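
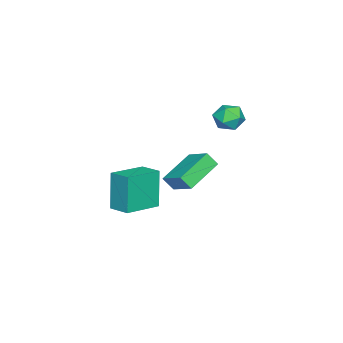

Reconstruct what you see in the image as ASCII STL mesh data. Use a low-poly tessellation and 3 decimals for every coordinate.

solid 
facet normal -0.473 -0.746 -0.468
outer loop
vertex 4.029 -0.578 0.799
vertex 2.315 0.036 1.552
vertex 3.915 -0.096 0.146
endloop
endfacet
facet normal 0.870 -0.312 -0.382
outer loop
vertex 4.625 1.024 0.848
vertex 4.029 -0.578 0.799
vertex 3.915 -0.096 0.146
endloop
endfacet
facet normal -0.473 -0.746 -0.468
outer loop
vertex 3.915 -0.096 0.146
vertex 2.315 0.036 1.552
vertex 2.201 0.518 0.899
endloop
endfacet
facet normal -0.139 0.588 -0.797
outer loop
vertex 2.201 0.518 0.899
vertex 4.625 1.024 0.848
vertex 3.915 -0.096 0.146
endloop
endfacet
facet normal 0.139 -0.588 0.797
outer loop
vertex 4.029 -0.578 0.799
vertex 3.025 1.156 2.254
vertex 2.315 0.036 1.552
endloop
endfacet
facet normal 0.870 -0.312 -0.382
outer loop
vertex 4.739 0.542 1.501
vertex 4.029 -0.578 0.799
vertex 4.625 1.024 0.848
endloop
endfacet
facet normal 0.139 -0.588 0.797
outer loop
vertex 4.739 0.542 1.501
vertex 3.025 1.156 2.254
vertex 4.029 -0.578 0.799
endloop
endfacet
facet normal -0.870 0.312 0.382
outer loop
vertex 2.315 0.036 1.552
vertex 3.025 1.156 2.254
vertex 2.201 0.518 0.899
endloop
endfacet
facet normal -0.139 0.588 -0.797
outer loop
vertex 2.911 1.638 1.601
vertex 4.625 1.024 0.848
vertex 2.201 0.518 0.899
endloop
endfacet
facet normal -0.870 0.312 0.382
outer loop
vertex 2.201 0.518 0.899
vertex 3.025 1.156 2.254
vertex 2.911 1.638 1.601
endloop
endfacet
facet normal 0.473 0.746 0.468
outer loop
vertex 2.911 1.638 1.601
vertex 4.739 0.542 1.501
vertex 4.625 1.024 0.848
endloop
endfacet
facet normal 0.473 0.746 0.468
outer loop
vertex 3.025 1.156 2.254
vertex 4.739 0.542 1.501
vertex 2.911 1.638 1.601
endloop
endfacet
facet normal -0.814 -0.569 0.117
outer loop
vertex -3.049 0.359 1.675
vertex -2.601 -0.333 1.424
vertex -2.631 -0.119 2.258
endloop
endfacet
facet normal -0.820 -0.020 0.572
outer loop
vertex -3.049 0.359 1.675
vertex -2.631 -0.119 2.258
vertex -2.613 0.741 2.314
endloop
endfacet
facet normal -0.790 0.583 0.191
outer loop
vertex -3.049 0.359 1.675
vertex -2.613 0.741 2.314
vertex -2.572 1.059 1.513
endloop
endfacet
facet normal -0.765 0.405 -0.501
outer loop
vertex -3.049 0.359 1.675
vertex -2.572 1.059 1.513
vertex -2.564 0.395 0.963
endloop
endfacet
facet normal -0.779 -0.306 -0.546
outer loop
vertex -3.049 0.359 1.675
vertex -2.564 0.395 0.963
vertex -2.601 -0.333 1.424
endloop
endfacet
facet normal -0.231 -0.058 0.971
outer loop
vertex -2.613 0.741 2.314
vertex -2.631 -0.119 2.258
vertex -1.896 0.285 2.457
endloop
endfacet
facet normal -0.220 -0.947 0.235
outer loop
vertex -2.631 -0.119 2.258
vertex -2.601 -0.333 1.424
vertex -1.888 -0.379 1.907
endloop
endfacet
facet normal -0.165 -0.522 -0.837
outer loop
vertex -2.601 -0.333 1.424
vertex -2.564 0.395 0.963
vertex -1.847 -0.061 1.106
endloop
endfacet
facet normal -0.140 0.631 -0.763
outer loop
vertex -2.564 0.395 0.963
vertex -2.572 1.059 1.513
vertex -1.829 0.799 1.162
endloop
endfacet
facet normal -0.181 0.917 0.355
outer loop
vertex -2.572 1.059 1.513
vertex -2.613 0.741 2.314
vertex -1.859 1.013 1.996
endloop
endfacet
facet normal 0.765 -0.405 0.501
outer loop
vertex -1.411 0.321 1.745
vertex -1.896 0.285 2.457
vertex -1.888 -0.379 1.907
endloop
endfacet
facet normal 0.790 -0.583 -0.191
outer loop
vertex -1.411 0.321 1.745
vertex -1.888 -0.379 1.907
vertex -1.847 -0.061 1.106
endloop
endfacet
facet normal 0.820 0.020 -0.572
outer loop
vertex -1.411 0.321 1.745
vertex -1.847 -0.061 1.106
vertex -1.829 0.799 1.162
endloop
endfacet
facet normal 0.814 0.569 -0.117
outer loop
vertex -1.411 0.321 1.745
vertex -1.829 0.799 1.162
vertex -1.859 1.013 1.996
endloop
endfacet
facet normal 0.779 0.306 0.546
outer loop
vertex -1.411 0.321 1.745
vertex -1.859 1.013 1.996
vertex -1.896 0.285 2.457
endloop
endfacet
facet normal 0.140 -0.631 0.763
outer loop
vertex -1.888 -0.379 1.907
vertex -1.896 0.285 2.457
vertex -2.631 -0.119 2.258
endloop
endfacet
facet normal 0.181 -0.917 -0.355
outer loop
vertex -1.847 -0.061 1.106
vertex -1.888 -0.379 1.907
vertex -2.601 -0.333 1.424
endloop
endfacet
facet normal 0.231 0.058 -0.971
outer loop
vertex -1.829 0.799 1.162
vertex -1.847 -0.061 1.106
vertex -2.564 0.395 0.963
endloop
endfacet
facet normal 0.220 0.947 -0.235
outer loop
vertex -1.859 1.013 1.996
vertex -1.829 0.799 1.162
vertex -2.572 1.059 1.513
endloop
endfacet
facet normal 0.165 0.522 0.837
outer loop
vertex -1.896 0.285 2.457
vertex -1.859 1.013 1.996
vertex -2.613 0.741 2.314
endloop
endfacet
facet normal -0.878 0.445 -0.175
outer loop
vertex 0.285 -3.067 -1.021
vertex 0.778 -2.014 -0.821
vertex 0.783 -2.905 -3.106
endloop
endfacet
facet normal -0.418 -0.892 -0.169
outer loop
vertex 2.522 -3.786 -2.759
vertex 0.285 -3.067 -1.021
vertex 0.783 -2.905 -3.106
endloop
endfacet
facet normal -0.878 0.445 -0.175
outer loop
vertex 0.783 -2.905 -3.106
vertex 0.778 -2.014 -0.821
vertex 1.276 -1.852 -2.906
endloop
endfacet
facet normal 0.232 0.076 -0.970
outer loop
vertex 1.276 -1.852 -2.906
vertex 2.522 -3.786 -2.759
vertex 0.783 -2.905 -3.106
endloop
endfacet
facet normal -0.232 -0.076 0.970
outer loop
vertex 0.285 -3.067 -1.021
vertex 2.517 -2.895 -0.474
vertex 0.778 -2.014 -0.821
endloop
endfacet
facet normal -0.418 -0.892 -0.169
outer loop
vertex 2.024 -3.948 -0.674
vertex 0.285 -3.067 -1.021
vertex 2.522 -3.786 -2.759
endloop
endfacet
facet normal -0.232 -0.076 0.970
outer loop
vertex 2.024 -3.948 -0.674
vertex 2.517 -2.895 -0.474
vertex 0.285 -3.067 -1.021
endloop
endfacet
facet normal 0.418 0.892 0.169
outer loop
vertex 0.778 -2.014 -0.821
vertex 2.517 -2.895 -0.474
vertex 1.276 -1.852 -2.906
endloop
endfacet
facet normal 0.232 0.076 -0.970
outer loop
vertex 3.015 -2.733 -2.559
vertex 2.522 -3.786 -2.759
vertex 1.276 -1.852 -2.906
endloop
endfacet
facet normal 0.418 0.892 0.169
outer loop
vertex 1.276 -1.852 -2.906
vertex 2.517 -2.895 -0.474
vertex 3.015 -2.733 -2.559
endloop
endfacet
facet normal 0.878 -0.445 0.175
outer loop
vertex 3.015 -2.733 -2.559
vertex 2.024 -3.948 -0.674
vertex 2.522 -3.786 -2.759
endloop
endfacet
facet normal 0.878 -0.445 0.175
outer loop
vertex 2.517 -2.895 -0.474
vertex 2.024 -3.948 -0.674
vertex 3.015 -2.733 -2.559
endloop
endfacet

endsolid


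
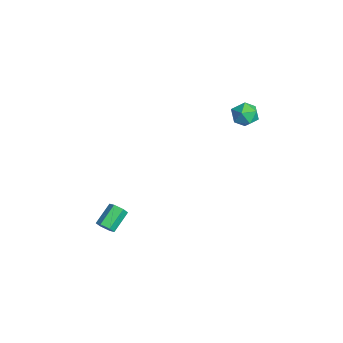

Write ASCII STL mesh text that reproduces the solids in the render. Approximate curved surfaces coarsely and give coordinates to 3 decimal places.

solid 
facet normal 0.507 -0.656 -0.559
outer loop
vertex -3.109 -3.823 -4.242
vertex -3.425 -4.23 -4.051
vertex -3.573 -3.958 -4.505
endloop
endfacet
facet normal 0.177 0.713 -0.679
outer loop
vertex -3.109 -3.823 -4.242
vertex -3.573 -3.958 -4.505
vertex -3.818 -2.903 -3.461
endloop
endfacet
facet normal 0.177 0.713 -0.679
outer loop
vertex -3.818 -2.903 -3.461
vertex -3.573 -3.958 -4.505
vertex -4.282 -3.038 -3.724
endloop
endfacet
facet normal -0.507 0.658 0.557
outer loop
vertex -3.818 -2.903 -3.461
vertex -4.282 -3.038 -3.724
vertex -4.135 -3.31 -3.269
endloop
endfacet
facet normal 0.507 -0.656 -0.559
outer loop
vertex -3.573 -3.958 -4.505
vertex -3.425 -4.23 -4.051
vertex -3.889 -4.365 -4.314
endloop
endfacet
facet normal -0.642 0.145 -0.753
outer loop
vertex -3.573 -3.958 -4.505
vertex -3.889 -4.365 -4.314
vertex -4.282 -3.038 -3.724
endloop
endfacet
facet normal -0.642 0.145 -0.753
outer loop
vertex -4.282 -3.038 -3.724
vertex -3.889 -4.365 -4.314
vertex -4.599 -3.445 -3.532
endloop
endfacet
facet normal -0.507 0.658 0.557
outer loop
vertex -4.282 -3.038 -3.724
vertex -4.599 -3.445 -3.532
vertex -4.135 -3.31 -3.269
endloop
endfacet
facet normal 0.507 -0.658 -0.557
outer loop
vertex -3.889 -4.365 -4.314
vertex -3.425 -4.23 -4.051
vertex -3.742 -4.637 -3.859
endloop
endfacet
facet normal -0.819 -0.568 -0.075
outer loop
vertex -3.889 -4.365 -4.314
vertex -3.742 -4.637 -3.859
vertex -4.599 -3.445 -3.532
endloop
endfacet
facet normal -0.819 -0.569 -0.074
outer loop
vertex -4.599 -3.445 -3.532
vertex -3.742 -4.637 -3.859
vertex -4.451 -3.717 -3.078
endloop
endfacet
facet normal -0.507 0.656 0.559
outer loop
vertex -4.599 -3.445 -3.532
vertex -4.451 -3.717 -3.078
vertex -4.135 -3.31 -3.269
endloop
endfacet
facet normal 0.507 -0.658 -0.557
outer loop
vertex -3.742 -4.637 -3.859
vertex -3.425 -4.23 -4.051
vertex -3.278 -4.502 -3.596
endloop
endfacet
facet normal -0.177 -0.713 0.679
outer loop
vertex -3.742 -4.637 -3.859
vertex -3.278 -4.502 -3.596
vertex -4.451 -3.717 -3.078
endloop
endfacet
facet normal -0.177 -0.713 0.679
outer loop
vertex -4.451 -3.717 -3.078
vertex -3.278 -4.502 -3.596
vertex -3.987 -3.582 -2.815
endloop
endfacet
facet normal -0.507 0.656 0.559
outer loop
vertex -4.451 -3.717 -3.078
vertex -3.987 -3.582 -2.815
vertex -4.135 -3.31 -3.269
endloop
endfacet
facet normal 0.507 -0.658 -0.557
outer loop
vertex -3.278 -4.502 -3.596
vertex -3.425 -4.23 -4.051
vertex -2.961 -4.095 -3.788
endloop
endfacet
facet normal 0.642 -0.145 0.753
outer loop
vertex -3.278 -4.502 -3.596
vertex -2.961 -4.095 -3.788
vertex -3.987 -3.582 -2.815
endloop
endfacet
facet normal 0.642 -0.145 0.753
outer loop
vertex -3.987 -3.582 -2.815
vertex -2.961 -4.095 -3.788
vertex -3.671 -3.175 -3.006
endloop
endfacet
facet normal -0.507 0.656 0.559
outer loop
vertex -3.987 -3.582 -2.815
vertex -3.671 -3.175 -3.006
vertex -4.135 -3.31 -3.269
endloop
endfacet
facet normal 0.507 -0.656 -0.559
outer loop
vertex -2.961 -4.095 -3.788
vertex -3.425 -4.23 -4.051
vertex -3.109 -3.823 -4.242
endloop
endfacet
facet normal 0.819 0.569 0.074
outer loop
vertex -2.961 -4.095 -3.788
vertex -3.109 -3.823 -4.242
vertex -3.671 -3.175 -3.006
endloop
endfacet
facet normal 0.820 0.568 0.075
outer loop
vertex -3.671 -3.175 -3.006
vertex -3.109 -3.823 -4.242
vertex -3.818 -2.903 -3.461
endloop
endfacet
facet normal -0.507 0.658 0.557
outer loop
vertex -3.671 -3.175 -3.006
vertex -3.818 -2.903 -3.461
vertex -4.135 -3.31 -3.269
endloop
endfacet
facet normal 0.193 0.966 0.175
outer loop
vertex -3.426 3.97 2.805
vertex -4.029 3.987 3.376
vertex -3.253 3.792 3.598
endloop
endfacet
facet normal 0.782 0.622 -0.031
outer loop
vertex -3.426 3.97 2.805
vertex -3.253 3.792 3.598
vertex -2.917 3.339 2.988
endloop
endfacet
facet normal 0.658 0.335 -0.674
outer loop
vertex -3.426 3.97 2.805
vertex -2.917 3.339 2.988
vertex -3.487 3.254 2.389
endloop
endfacet
facet normal -0.009 0.503 -0.864
outer loop
vertex -3.426 3.97 2.805
vertex -3.487 3.254 2.389
vertex -4.174 3.654 2.629
endloop
endfacet
facet normal -0.297 0.892 -0.340
outer loop
vertex -3.426 3.97 2.805
vertex -4.174 3.654 2.629
vertex -4.029 3.987 3.376
endloop
endfacet
facet normal 0.899 0.089 0.429
outer loop
vertex -2.917 3.339 2.988
vertex -3.253 3.792 3.598
vertex -3.206 2.966 3.671
endloop
endfacet
facet normal -0.056 0.645 0.762
outer loop
vertex -3.253 3.792 3.598
vertex -4.029 3.987 3.376
vertex -3.893 3.366 3.911
endloop
endfacet
facet normal -0.847 0.527 -0.071
outer loop
vertex -4.029 3.987 3.376
vertex -4.174 3.654 2.629
vertex -4.463 3.281 3.312
endloop
endfacet
facet normal -0.381 -0.103 -0.919
outer loop
vertex -4.174 3.654 2.629
vertex -3.487 3.254 2.389
vertex -4.127 2.828 2.702
endloop
endfacet
facet normal 0.698 -0.374 -0.611
outer loop
vertex -3.487 3.254 2.389
vertex -2.917 3.339 2.988
vertex -3.351 2.633 2.924
endloop
endfacet
facet normal 0.009 -0.503 0.864
outer loop
vertex -3.954 2.65 3.495
vertex -3.206 2.966 3.671
vertex -3.893 3.366 3.911
endloop
endfacet
facet normal -0.658 -0.335 0.674
outer loop
vertex -3.954 2.65 3.495
vertex -3.893 3.366 3.911
vertex -4.463 3.281 3.312
endloop
endfacet
facet normal -0.782 -0.622 0.031
outer loop
vertex -3.954 2.65 3.495
vertex -4.463 3.281 3.312
vertex -4.127 2.828 2.702
endloop
endfacet
facet normal -0.193 -0.966 -0.175
outer loop
vertex -3.954 2.65 3.495
vertex -4.127 2.828 2.702
vertex -3.351 2.633 2.924
endloop
endfacet
facet normal 0.297 -0.892 0.340
outer loop
vertex -3.954 2.65 3.495
vertex -3.351 2.633 2.924
vertex -3.206 2.966 3.671
endloop
endfacet
facet normal 0.381 0.103 0.919
outer loop
vertex -3.893 3.366 3.911
vertex -3.206 2.966 3.671
vertex -3.253 3.792 3.598
endloop
endfacet
facet normal -0.698 0.374 0.611
outer loop
vertex -4.463 3.281 3.312
vertex -3.893 3.366 3.911
vertex -4.029 3.987 3.376
endloop
endfacet
facet normal -0.899 -0.089 -0.429
outer loop
vertex -4.127 2.828 2.702
vertex -4.463 3.281 3.312
vertex -4.174 3.654 2.629
endloop
endfacet
facet normal 0.056 -0.645 -0.762
outer loop
vertex -3.351 2.633 2.924
vertex -4.127 2.828 2.702
vertex -3.487 3.254 2.389
endloop
endfacet
facet normal 0.847 -0.527 0.071
outer loop
vertex -3.206 2.966 3.671
vertex -3.351 2.633 2.924
vertex -2.917 3.339 2.988
endloop
endfacet

endsolid


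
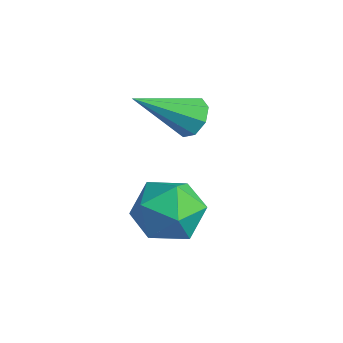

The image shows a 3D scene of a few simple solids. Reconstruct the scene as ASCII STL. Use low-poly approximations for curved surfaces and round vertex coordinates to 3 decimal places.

solid 
facet normal -0.884 0.385 0.267
outer loop
vertex -0.492 -0.837 -1.399
vertex -0.378 -1.225 -0.463
vertex -0.033 -0.288 -0.671
endloop
endfacet
facet normal -0.571 0.787 -0.233
outer loop
vertex -0.492 -0.837 -1.399
vertex -0.033 -0.288 -0.671
vertex 0.344 -0.295 -1.619
endloop
endfacet
facet normal -0.456 0.377 -0.806
outer loop
vertex -0.492 -0.837 -1.399
vertex 0.344 -0.295 -1.619
vertex 0.233 -1.236 -1.996
endloop
endfacet
facet normal -0.697 -0.278 -0.661
outer loop
vertex -0.492 -0.837 -1.399
vertex 0.233 -1.236 -1.996
vertex -0.214 -1.811 -1.282
endloop
endfacet
facet normal -0.962 -0.274 0.004
outer loop
vertex -0.492 -0.837 -1.399
vertex -0.214 -1.811 -1.282
vertex -0.378 -1.225 -0.463
endloop
endfacet
facet normal 0.063 0.998 0.018
outer loop
vertex 0.344 -0.295 -1.619
vertex -0.033 -0.288 -0.671
vertex 0.974 -0.349 -0.818
endloop
endfacet
facet normal -0.443 0.347 0.827
outer loop
vertex -0.033 -0.288 -0.671
vertex -0.378 -1.225 -0.463
vertex 0.527 -0.924 -0.104
endloop
endfacet
facet normal -0.570 -0.718 0.400
outer loop
vertex -0.378 -1.225 -0.463
vertex -0.214 -1.811 -1.282
vertex 0.416 -1.865 -0.481
endloop
endfacet
facet normal -0.142 -0.726 -0.673
outer loop
vertex -0.214 -1.811 -1.282
vertex 0.233 -1.236 -1.996
vertex 0.793 -1.872 -1.429
endloop
endfacet
facet normal 0.249 0.335 -0.909
outer loop
vertex 0.233 -1.236 -1.996
vertex 0.344 -0.295 -1.619
vertex 1.138 -0.935 -1.637
endloop
endfacet
facet normal 0.697 0.278 0.661
outer loop
vertex 1.252 -1.323 -0.701
vertex 0.974 -0.349 -0.818
vertex 0.527 -0.924 -0.104
endloop
endfacet
facet normal 0.456 -0.377 0.806
outer loop
vertex 1.252 -1.323 -0.701
vertex 0.527 -0.924 -0.104
vertex 0.416 -1.865 -0.481
endloop
endfacet
facet normal 0.571 -0.787 0.233
outer loop
vertex 1.252 -1.323 -0.701
vertex 0.416 -1.865 -0.481
vertex 0.793 -1.872 -1.429
endloop
endfacet
facet normal 0.884 -0.385 -0.267
outer loop
vertex 1.252 -1.323 -0.701
vertex 0.793 -1.872 -1.429
vertex 1.138 -0.935 -1.637
endloop
endfacet
facet normal 0.962 0.274 -0.004
outer loop
vertex 1.252 -1.323 -0.701
vertex 1.138 -0.935 -1.637
vertex 0.974 -0.349 -0.818
endloop
endfacet
facet normal 0.142 0.726 0.673
outer loop
vertex 0.527 -0.924 -0.104
vertex 0.974 -0.349 -0.818
vertex -0.033 -0.288 -0.671
endloop
endfacet
facet normal -0.249 -0.335 0.909
outer loop
vertex 0.416 -1.865 -0.481
vertex 0.527 -0.924 -0.104
vertex -0.378 -1.225 -0.463
endloop
endfacet
facet normal -0.063 -0.998 -0.018
outer loop
vertex 0.793 -1.872 -1.429
vertex 0.416 -1.865 -0.481
vertex -0.214 -1.811 -1.282
endloop
endfacet
facet normal 0.443 -0.347 -0.827
outer loop
vertex 1.138 -0.935 -1.637
vertex 0.793 -1.872 -1.429
vertex 0.233 -1.236 -1.996
endloop
endfacet
facet normal 0.570 0.718 -0.400
outer loop
vertex 0.974 -0.349 -0.818
vertex 1.138 -0.935 -1.637
vertex 0.344 -0.295 -1.619
endloop
endfacet
facet normal 0.181 0.802 -0.569
outer loop
vertex -0.347 0.117 0.78
vertex -0.882 0.37 0.967
vertex -0.296 0.382 1.17
endloop
endfacet
facet normal 0.882 -0.435 0.180
outer loop
vertex -0.347 0.117 0.78
vertex -0.296 0.382 1.17
vertex -1.218 -1.13 2.033
endloop
endfacet
facet normal 0.181 0.801 -0.570
outer loop
vertex -0.296 0.382 1.17
vertex -0.882 0.37 0.967
vertex -0.588 0.641 1.441
endloop
endfacet
facet normal 0.681 0.002 0.732
outer loop
vertex -0.296 0.382 1.17
vertex -0.588 0.641 1.441
vertex -1.218 -1.13 2.033
endloop
endfacet
facet normal 0.180 0.802 -0.570
outer loop
vertex -0.588 0.641 1.441
vertex -0.882 0.37 0.967
vertex -1.052 0.74 1.434
endloop
endfacet
facet normal 0.050 0.301 0.952
outer loop
vertex -0.588 0.641 1.441
vertex -1.052 0.74 1.434
vertex -1.218 -1.13 2.033
endloop
endfacet
facet normal 0.179 0.802 -0.570
outer loop
vertex -1.052 0.74 1.434
vertex -0.882 0.37 0.967
vertex -1.416 0.622 1.154
endloop
endfacet
facet normal -0.641 0.285 0.713
outer loop
vertex -1.052 0.74 1.434
vertex -1.416 0.622 1.154
vertex -1.218 -1.13 2.033
endloop
endfacet
facet normal 0.180 0.803 -0.569
outer loop
vertex -1.416 0.622 1.154
vertex -0.882 0.37 0.967
vertex -1.467 0.357 0.764
endloop
endfacet
facet normal -0.988 -0.035 0.153
outer loop
vertex -1.416 0.622 1.154
vertex -1.467 0.357 0.764
vertex -1.218 -1.13 2.033
endloop
endfacet
facet normal 0.180 0.802 -0.570
outer loop
vertex -1.467 0.357 0.764
vertex -0.882 0.37 0.967
vertex -1.175 0.099 0.493
endloop
endfacet
facet normal -0.787 -0.472 -0.398
outer loop
vertex -1.467 0.357 0.764
vertex -1.175 0.099 0.493
vertex -1.218 -1.13 2.033
endloop
endfacet
facet normal 0.182 0.801 -0.570
outer loop
vertex -1.175 0.099 0.493
vertex -0.882 0.37 0.967
vertex -0.712 -0.001 0.5
endloop
endfacet
facet normal -0.157 -0.770 -0.619
outer loop
vertex -1.175 0.099 0.493
vertex -0.712 -0.001 0.5
vertex -1.218 -1.13 2.033
endloop
endfacet
facet normal 0.179 0.801 -0.571
outer loop
vertex -0.712 -0.001 0.5
vertex -0.882 0.37 0.967
vertex -0.347 0.117 0.78
endloop
endfacet
facet normal 0.535 -0.755 -0.379
outer loop
vertex -0.712 -0.001 0.5
vertex -0.347 0.117 0.78
vertex -1.218 -1.13 2.033
endloop
endfacet

endsolid


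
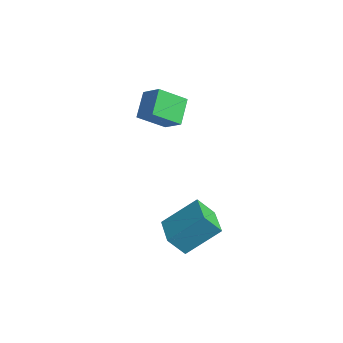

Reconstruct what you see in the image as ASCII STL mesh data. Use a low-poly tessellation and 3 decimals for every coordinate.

solid 
facet normal -0.832 -0.276 -0.482
outer loop
vertex -3.167 -1.154 2.696
vertex -4.047 -0.388 3.777
vertex -3.091 0.278 1.745
endloop
endfacet
facet normal 0.553 -0.481 -0.680
outer loop
vertex -2.093 0.608 2.323
vertex -3.167 -1.154 2.696
vertex -3.091 0.278 1.745
endloop
endfacet
facet normal -0.832 -0.276 -0.482
outer loop
vertex -3.091 0.278 1.745
vertex -4.047 -0.388 3.777
vertex -3.971 1.043 2.826
endloop
endfacet
facet normal 0.045 0.832 -0.553
outer loop
vertex -3.971 1.043 2.826
vertex -2.093 0.608 2.323
vertex -3.091 0.278 1.745
endloop
endfacet
facet normal -0.045 -0.832 0.553
outer loop
vertex -3.167 -1.154 2.696
vertex -3.049 -0.058 4.355
vertex -4.047 -0.388 3.777
endloop
endfacet
facet normal 0.553 -0.481 -0.680
outer loop
vertex -2.169 -0.823 3.274
vertex -3.167 -1.154 2.696
vertex -2.093 0.608 2.323
endloop
endfacet
facet normal -0.044 -0.832 0.553
outer loop
vertex -2.169 -0.823 3.274
vertex -3.049 -0.058 4.355
vertex -3.167 -1.154 2.696
endloop
endfacet
facet normal -0.553 0.481 0.680
outer loop
vertex -4.047 -0.388 3.777
vertex -3.049 -0.058 4.355
vertex -3.971 1.043 2.826
endloop
endfacet
facet normal 0.045 0.832 -0.553
outer loop
vertex -2.973 1.374 3.404
vertex -2.093 0.608 2.323
vertex -3.971 1.043 2.826
endloop
endfacet
facet normal -0.553 0.481 0.680
outer loop
vertex -3.971 1.043 2.826
vertex -3.049 -0.058 4.355
vertex -2.973 1.374 3.404
endloop
endfacet
facet normal 0.832 0.276 0.482
outer loop
vertex -2.973 1.374 3.404
vertex -2.169 -0.823 3.274
vertex -2.093 0.608 2.323
endloop
endfacet
facet normal 0.832 0.276 0.482
outer loop
vertex -3.049 -0.058 4.355
vertex -2.169 -0.823 3.274
vertex -2.973 1.374 3.404
endloop
endfacet
facet normal -0.954 0.299 0.030
outer loop
vertex 0.493 -1.653 -2.245
vertex 1.019 -0.109 -0.875
vertex 0.708 -0.87 -3.209
endloop
endfacet
facet normal -0.247 -0.725 -0.644
outer loop
vertex 2.501 -1.431 -3.265
vertex 0.493 -1.653 -2.245
vertex 0.708 -0.87 -3.209
endloop
endfacet
facet normal -0.954 0.298 0.030
outer loop
vertex 0.708 -0.87 -3.209
vertex 1.019 -0.109 -0.875
vertex 1.233 0.674 -1.839
endloop
endfacet
facet normal 0.170 0.621 -0.765
outer loop
vertex 1.233 0.674 -1.839
vertex 2.501 -1.431 -3.265
vertex 0.708 -0.87 -3.209
endloop
endfacet
facet normal -0.170 -0.621 0.765
outer loop
vertex 0.493 -1.653 -2.245
vertex 2.812 -0.67 -0.931
vertex 1.019 -0.109 -0.875
endloop
endfacet
facet normal -0.247 -0.725 -0.643
outer loop
vertex 2.287 -2.214 -2.301
vertex 0.493 -1.653 -2.245
vertex 2.501 -1.431 -3.265
endloop
endfacet
facet normal -0.170 -0.621 0.765
outer loop
vertex 2.287 -2.214 -2.301
vertex 2.812 -0.67 -0.931
vertex 0.493 -1.653 -2.245
endloop
endfacet
facet normal 0.247 0.725 0.643
outer loop
vertex 1.019 -0.109 -0.875
vertex 2.812 -0.67 -0.931
vertex 1.233 0.674 -1.839
endloop
endfacet
facet normal 0.170 0.621 -0.765
outer loop
vertex 3.027 0.113 -1.895
vertex 2.501 -1.431 -3.265
vertex 1.233 0.674 -1.839
endloop
endfacet
facet normal 0.247 0.725 0.644
outer loop
vertex 1.233 0.674 -1.839
vertex 2.812 -0.67 -0.931
vertex 3.027 0.113 -1.895
endloop
endfacet
facet normal 0.954 -0.298 -0.030
outer loop
vertex 3.027 0.113 -1.895
vertex 2.287 -2.214 -2.301
vertex 2.501 -1.431 -3.265
endloop
endfacet
facet normal 0.954 -0.298 -0.029
outer loop
vertex 2.812 -0.67 -0.931
vertex 2.287 -2.214 -2.301
vertex 3.027 0.113 -1.895
endloop
endfacet

endsolid


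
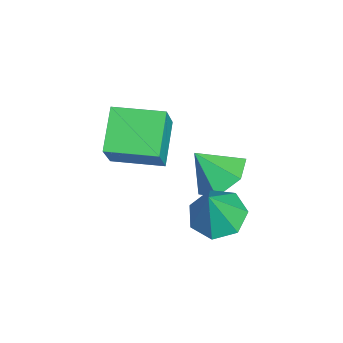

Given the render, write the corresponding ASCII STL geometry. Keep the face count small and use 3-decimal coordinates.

solid 
facet normal -0.320 0.200 -0.926
outer loop
vertex 0.435 1.243 -0.042
vertex -0.382 0.653 0.113
vertex -0.276 1.652 0.292
endloop
endfacet
facet normal 0.593 0.682 0.427
outer loop
vertex 0.435 1.243 -0.042
vertex -0.276 1.652 0.292
vertex 0.202 0.287 1.807
endloop
endfacet
facet normal -0.319 0.200 -0.927
outer loop
vertex -0.276 1.652 0.292
vertex -0.382 0.653 0.113
vertex -1.067 1.308 0.49
endloop
endfacet
facet normal -0.138 0.714 0.687
outer loop
vertex -0.276 1.652 0.292
vertex -1.067 1.308 0.49
vertex 0.202 0.287 1.807
endloop
endfacet
facet normal -0.319 0.200 -0.926
outer loop
vertex -1.067 1.308 0.49
vertex -0.382 0.653 0.113
vertex -1.343 0.472 0.405
endloop
endfacet
facet normal -0.656 0.141 0.741
outer loop
vertex -1.067 1.308 0.49
vertex -1.343 0.472 0.405
vertex 0.202 0.287 1.807
endloop
endfacet
facet normal -0.319 0.201 -0.926
outer loop
vertex -1.343 0.472 0.405
vertex -0.382 0.653 0.113
vertex -0.895 -0.228 0.099
endloop
endfacet
facet normal -0.573 -0.607 0.551
outer loop
vertex -1.343 0.472 0.405
vertex -0.895 -0.228 0.099
vertex 0.202 0.287 1.807
endloop
endfacet
facet normal -0.320 0.201 -0.926
outer loop
vertex -0.895 -0.228 0.099
vertex -0.382 0.653 0.113
vertex -0.062 -0.264 -0.197
endloop
endfacet
facet normal 0.050 -0.965 0.259
outer loop
vertex -0.895 -0.228 0.099
vertex -0.062 -0.264 -0.197
vertex 0.202 0.287 1.807
endloop
endfacet
facet normal -0.320 0.201 -0.926
outer loop
vertex -0.062 -0.264 -0.197
vertex -0.382 0.653 0.113
vertex 0.53 0.391 -0.259
endloop
endfacet
facet normal 0.743 -0.664 0.085
outer loop
vertex -0.062 -0.264 -0.197
vertex 0.53 0.391 -0.259
vertex 0.202 0.287 1.807
endloop
endfacet
facet normal -0.320 0.200 -0.926
outer loop
vertex 0.53 0.391 -0.259
vertex -0.382 0.653 0.113
vertex 0.435 1.243 -0.042
endloop
endfacet
facet normal 0.985 0.069 0.160
outer loop
vertex 0.53 0.391 -0.259
vertex 0.435 1.243 -0.042
vertex 0.202 0.287 1.807
endloop
endfacet
facet normal 0.182 0.620 -0.763
outer loop
vertex -1.482 0.72 -0.162
vertex -2.523 1.008 -0.176
vertex -1.819 1.554 0.436
endloop
endfacet
facet normal 0.697 -0.210 0.686
outer loop
vertex -1.482 0.72 -0.162
vertex -1.819 1.554 0.436
vertex -2.797 0.072 0.976
endloop
endfacet
facet normal 0.182 0.620 -0.763
outer loop
vertex -1.819 1.554 0.436
vertex -2.523 1.008 -0.176
vertex -2.86 1.842 0.422
endloop
endfacet
facet normal 0.070 0.300 0.951
outer loop
vertex -1.819 1.554 0.436
vertex -2.86 1.842 0.422
vertex -2.797 0.072 0.976
endloop
endfacet
facet normal 0.182 0.621 -0.763
outer loop
vertex -2.86 1.842 0.422
vertex -2.523 1.008 -0.176
vertex -3.563 1.296 -0.19
endloop
endfacet
facet normal -0.723 0.183 0.667
outer loop
vertex -2.86 1.842 0.422
vertex -3.563 1.296 -0.19
vertex -2.797 0.072 0.976
endloop
endfacet
facet normal 0.182 0.621 -0.762
outer loop
vertex -3.563 1.296 -0.19
vertex -2.523 1.008 -0.176
vertex -3.226 0.463 -0.788
endloop
endfacet
facet normal -0.888 -0.444 0.118
outer loop
vertex -3.563 1.296 -0.19
vertex -3.226 0.463 -0.788
vertex -2.797 0.072 0.976
endloop
endfacet
facet normal 0.182 0.621 -0.762
outer loop
vertex -3.226 0.463 -0.788
vertex -2.523 1.008 -0.176
vertex -2.185 0.175 -0.774
endloop
endfacet
facet normal -0.262 -0.954 -0.148
outer loop
vertex -3.226 0.463 -0.788
vertex -2.185 0.175 -0.774
vertex -2.797 0.072 0.976
endloop
endfacet
facet normal 0.182 0.621 -0.762
outer loop
vertex -2.185 0.175 -0.774
vertex -2.523 1.008 -0.176
vertex -1.482 0.72 -0.162
endloop
endfacet
facet normal 0.530 -0.837 0.136
outer loop
vertex -2.185 0.175 -0.774
vertex -1.482 0.72 -0.162
vertex -2.797 0.072 0.976
endloop
endfacet
facet normal -0.483 0.146 -0.863
outer loop
vertex -5.076 -2.401 0.796
vertex -4.619 -0.537 0.856
vertex -3.551 -2.746 -0.116
endloop
endfacet
facet normal -0.238 -0.971 -0.031
outer loop
vertex -2.701 -3.003 1.404
vertex -5.076 -2.401 0.796
vertex -3.551 -2.746 -0.116
endloop
endfacet
facet normal -0.483 0.147 -0.863
outer loop
vertex -3.551 -2.746 -0.116
vertex -4.619 -0.537 0.856
vertex -3.094 -0.882 -0.055
endloop
endfacet
facet normal 0.843 -0.190 -0.503
outer loop
vertex -3.094 -0.882 -0.055
vertex -2.701 -3.003 1.404
vertex -3.551 -2.746 -0.116
endloop
endfacet
facet normal -0.843 0.190 0.503
outer loop
vertex -5.076 -2.401 0.796
vertex -3.769 -0.794 2.376
vertex -4.619 -0.537 0.856
endloop
endfacet
facet normal -0.238 -0.971 -0.031
outer loop
vertex -4.226 -2.658 2.315
vertex -5.076 -2.401 0.796
vertex -2.701 -3.003 1.404
endloop
endfacet
facet normal -0.843 0.190 0.504
outer loop
vertex -4.226 -2.658 2.315
vertex -3.769 -0.794 2.376
vertex -5.076 -2.401 0.796
endloop
endfacet
facet normal 0.238 0.971 0.031
outer loop
vertex -4.619 -0.537 0.856
vertex -3.769 -0.794 2.376
vertex -3.094 -0.882 -0.055
endloop
endfacet
facet normal 0.843 -0.190 -0.504
outer loop
vertex -2.244 -1.139 1.464
vertex -2.701 -3.003 1.404
vertex -3.094 -0.882 -0.055
endloop
endfacet
facet normal 0.238 0.971 0.031
outer loop
vertex -3.094 -0.882 -0.055
vertex -3.769 -0.794 2.376
vertex -2.244 -1.139 1.464
endloop
endfacet
facet normal 0.483 -0.146 0.863
outer loop
vertex -2.244 -1.139 1.464
vertex -4.226 -2.658 2.315
vertex -2.701 -3.003 1.404
endloop
endfacet
facet normal 0.483 -0.147 0.863
outer loop
vertex -3.769 -0.794 2.376
vertex -4.226 -2.658 2.315
vertex -2.244 -1.139 1.464
endloop
endfacet

endsolid


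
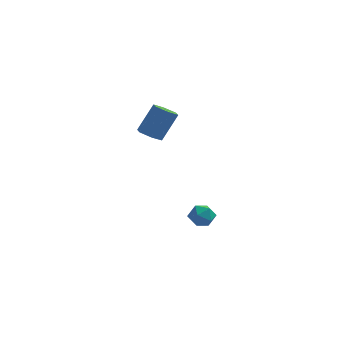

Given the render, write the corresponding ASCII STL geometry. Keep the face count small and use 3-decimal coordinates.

solid 
facet normal -0.360 -0.380 -0.852
outer loop
vertex 0.037 1.339 0.979
vertex -0.297 0.907 1.313
vertex -0.558 1.474 1.17
endloop
endfacet
facet normal 0.066 0.900 -0.431
outer loop
vertex 0.037 1.339 0.979
vertex -0.558 1.474 1.17
vertex 0.611 1.944 2.332
endloop
endfacet
facet normal 0.065 0.900 -0.430
outer loop
vertex 0.611 1.944 2.332
vertex -0.558 1.474 1.17
vertex 0.015 2.079 2.524
endloop
endfacet
facet normal 0.361 0.382 0.851
outer loop
vertex 0.611 1.944 2.332
vertex 0.015 2.079 2.524
vertex 0.277 1.513 2.667
endloop
endfacet
facet normal -0.361 -0.381 -0.851
outer loop
vertex -0.558 1.474 1.17
vertex -0.297 0.907 1.313
vertex -0.892 1.042 1.505
endloop
endfacet
facet normal -0.773 0.632 0.045
outer loop
vertex -0.558 1.474 1.17
vertex -0.892 1.042 1.505
vertex 0.015 2.079 2.524
endloop
endfacet
facet normal -0.773 0.633 0.044
outer loop
vertex 0.015 2.079 2.524
vertex -0.892 1.042 1.505
vertex -0.319 1.648 2.859
endloop
endfacet
facet normal 0.361 0.382 0.851
outer loop
vertex 0.015 2.079 2.524
vertex -0.319 1.648 2.859
vertex 0.277 1.513 2.667
endloop
endfacet
facet normal -0.361 -0.382 -0.851
outer loop
vertex -0.892 1.042 1.505
vertex -0.297 0.907 1.313
vertex -0.631 0.476 1.648
endloop
endfacet
facet normal -0.839 -0.267 0.474
outer loop
vertex -0.892 1.042 1.505
vertex -0.631 0.476 1.648
vertex -0.319 1.648 2.859
endloop
endfacet
facet normal -0.838 -0.268 0.475
outer loop
vertex -0.319 1.648 2.859
vertex -0.631 0.476 1.648
vertex -0.057 1.081 3.001
endloop
endfacet
facet normal 0.360 0.380 0.852
outer loop
vertex -0.319 1.648 2.859
vertex -0.057 1.081 3.001
vertex 0.277 1.513 2.667
endloop
endfacet
facet normal -0.361 -0.382 -0.851
outer loop
vertex -0.631 0.476 1.648
vertex -0.297 0.907 1.313
vertex -0.035 0.341 1.456
endloop
endfacet
facet normal -0.065 -0.900 0.430
outer loop
vertex -0.631 0.476 1.648
vertex -0.035 0.341 1.456
vertex -0.057 1.081 3.001
endloop
endfacet
facet normal -0.066 -0.900 0.430
outer loop
vertex -0.057 1.081 3.001
vertex -0.035 0.341 1.456
vertex 0.538 0.946 2.81
endloop
endfacet
facet normal 0.360 0.380 0.852
outer loop
vertex -0.057 1.081 3.001
vertex 0.538 0.946 2.81
vertex 0.277 1.513 2.667
endloop
endfacet
facet normal -0.361 -0.382 -0.851
outer loop
vertex -0.035 0.341 1.456
vertex -0.297 0.907 1.313
vertex 0.299 0.772 1.121
endloop
endfacet
facet normal 0.773 -0.633 -0.044
outer loop
vertex -0.035 0.341 1.456
vertex 0.299 0.772 1.121
vertex 0.538 0.946 2.81
endloop
endfacet
facet normal 0.773 -0.632 -0.044
outer loop
vertex 0.538 0.946 2.81
vertex 0.299 0.772 1.121
vertex 0.872 1.378 2.475
endloop
endfacet
facet normal 0.361 0.381 0.851
outer loop
vertex 0.538 0.946 2.81
vertex 0.872 1.378 2.475
vertex 0.277 1.513 2.667
endloop
endfacet
facet normal -0.360 -0.380 -0.852
outer loop
vertex 0.299 0.772 1.121
vertex -0.297 0.907 1.313
vertex 0.037 1.339 0.979
endloop
endfacet
facet normal 0.838 0.268 -0.475
outer loop
vertex 0.299 0.772 1.121
vertex 0.037 1.339 0.979
vertex 0.872 1.378 2.475
endloop
endfacet
facet normal 0.839 0.267 -0.475
outer loop
vertex 0.872 1.378 2.475
vertex 0.037 1.339 0.979
vertex 0.611 1.944 2.332
endloop
endfacet
facet normal 0.361 0.382 0.851
outer loop
vertex 0.872 1.378 2.475
vertex 0.611 1.944 2.332
vertex 0.277 1.513 2.667
endloop
endfacet
facet normal -0.456 0.629 0.630
outer loop
vertex 1.414 1.981 -3.764
vertex 1.61 1.586 -3.228
vertex 2.019 2.102 -3.447
endloop
endfacet
facet normal -0.221 0.974 0.051
outer loop
vertex 1.414 1.981 -3.764
vertex 2.019 2.102 -3.447
vertex 1.979 2.129 -4.139
endloop
endfacet
facet normal -0.523 0.674 -0.522
outer loop
vertex 1.414 1.981 -3.764
vertex 1.979 2.129 -4.139
vertex 1.544 1.63 -4.348
endloop
endfacet
facet normal -0.944 0.144 -0.297
outer loop
vertex 1.414 1.981 -3.764
vertex 1.544 1.63 -4.348
vertex 1.316 1.294 -3.785
endloop
endfacet
facet normal -0.902 0.116 0.415
outer loop
vertex 1.414 1.981 -3.764
vertex 1.316 1.294 -3.785
vertex 1.61 1.586 -3.228
endloop
endfacet
facet normal 0.483 0.875 0.006
outer loop
vertex 1.979 2.129 -4.139
vertex 2.019 2.102 -3.447
vertex 2.524 1.826 -3.835
endloop
endfacet
facet normal 0.105 0.317 0.943
outer loop
vertex 2.019 2.102 -3.447
vertex 1.61 1.586 -3.228
vertex 2.296 1.49 -3.272
endloop
endfacet
facet normal -0.618 -0.514 0.595
outer loop
vertex 1.61 1.586 -3.228
vertex 1.316 1.294 -3.785
vertex 1.861 0.991 -3.481
endloop
endfacet
facet normal -0.685 -0.469 -0.557
outer loop
vertex 1.316 1.294 -3.785
vertex 1.544 1.63 -4.348
vertex 1.821 1.018 -4.173
endloop
endfacet
facet normal -0.005 0.390 -0.921
outer loop
vertex 1.544 1.63 -4.348
vertex 1.979 2.129 -4.139
vertex 2.23 1.534 -4.392
endloop
endfacet
facet normal 0.944 -0.144 0.297
outer loop
vertex 2.426 1.139 -3.856
vertex 2.524 1.826 -3.835
vertex 2.296 1.49 -3.272
endloop
endfacet
facet normal 0.523 -0.674 0.522
outer loop
vertex 2.426 1.139 -3.856
vertex 2.296 1.49 -3.272
vertex 1.861 0.991 -3.481
endloop
endfacet
facet normal 0.221 -0.974 -0.051
outer loop
vertex 2.426 1.139 -3.856
vertex 1.861 0.991 -3.481
vertex 1.821 1.018 -4.173
endloop
endfacet
facet normal 0.456 -0.629 -0.630
outer loop
vertex 2.426 1.139 -3.856
vertex 1.821 1.018 -4.173
vertex 2.23 1.534 -4.392
endloop
endfacet
facet normal 0.902 -0.116 -0.415
outer loop
vertex 2.426 1.139 -3.856
vertex 2.23 1.534 -4.392
vertex 2.524 1.826 -3.835
endloop
endfacet
facet normal 0.685 0.469 0.557
outer loop
vertex 2.296 1.49 -3.272
vertex 2.524 1.826 -3.835
vertex 2.019 2.102 -3.447
endloop
endfacet
facet normal 0.005 -0.390 0.921
outer loop
vertex 1.861 0.991 -3.481
vertex 2.296 1.49 -3.272
vertex 1.61 1.586 -3.228
endloop
endfacet
facet normal -0.483 -0.875 -0.006
outer loop
vertex 1.821 1.018 -4.173
vertex 1.861 0.991 -3.481
vertex 1.316 1.294 -3.785
endloop
endfacet
facet normal -0.105 -0.317 -0.943
outer loop
vertex 2.23 1.534 -4.392
vertex 1.821 1.018 -4.173
vertex 1.544 1.63 -4.348
endloop
endfacet
facet normal 0.618 0.514 -0.595
outer loop
vertex 2.524 1.826 -3.835
vertex 2.23 1.534 -4.392
vertex 1.979 2.129 -4.139
endloop
endfacet

endsolid


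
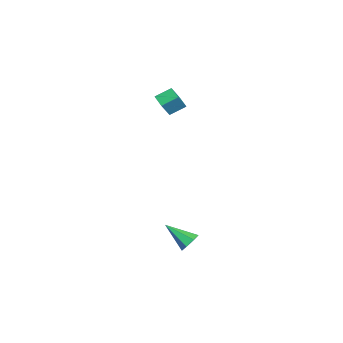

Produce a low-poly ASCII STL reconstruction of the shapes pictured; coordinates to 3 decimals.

solid 
facet normal 0.349 0.756 -0.553
outer loop
vertex 4.394 1.501 -3.808
vertex 3.757 1.686 -3.957
vertex 4.146 1.887 -3.437
endloop
endfacet
facet normal 0.676 -0.236 0.698
outer loop
vertex 4.394 1.501 -3.808
vertex 4.146 1.887 -3.437
vertex 3.143 0.354 -2.983
endloop
endfacet
facet normal 0.348 0.757 -0.553
outer loop
vertex 4.146 1.887 -3.437
vertex 3.757 1.686 -3.957
vertex 3.605 2.121 -3.457
endloop
endfacet
facet normal 0.069 0.242 0.968
outer loop
vertex 4.146 1.887 -3.437
vertex 3.605 2.121 -3.457
vertex 3.143 0.354 -2.983
endloop
endfacet
facet normal 0.349 0.757 -0.553
outer loop
vertex 3.605 2.121 -3.457
vertex 3.757 1.686 -3.957
vertex 3.178 2.028 -3.854
endloop
endfacet
facet normal -0.678 0.351 0.647
outer loop
vertex 3.605 2.121 -3.457
vertex 3.178 2.028 -3.854
vertex 3.143 0.354 -2.983
endloop
endfacet
facet normal 0.348 0.756 -0.554
outer loop
vertex 3.178 2.028 -3.854
vertex 3.757 1.686 -3.957
vertex 3.187 1.677 -4.328
endloop
endfacet
facet normal -1.000 0.008 -0.025
outer loop
vertex 3.178 2.028 -3.854
vertex 3.187 1.677 -4.328
vertex 3.143 0.354 -2.983
endloop
endfacet
facet normal 0.348 0.757 -0.553
outer loop
vertex 3.187 1.677 -4.328
vertex 3.757 1.686 -3.957
vertex 3.625 1.333 -4.523
endloop
endfacet
facet normal -0.655 -0.528 -0.541
outer loop
vertex 3.187 1.677 -4.328
vertex 3.625 1.333 -4.523
vertex 3.143 0.354 -2.983
endloop
endfacet
facet normal 0.350 0.756 -0.553
outer loop
vertex 3.625 1.333 -4.523
vertex 3.757 1.686 -3.957
vertex 4.162 1.254 -4.291
endloop
endfacet
facet normal 0.096 -0.853 -0.512
outer loop
vertex 3.625 1.333 -4.523
vertex 4.162 1.254 -4.291
vertex 3.143 0.354 -2.983
endloop
endfacet
facet normal 0.349 0.756 -0.554
outer loop
vertex 4.162 1.254 -4.291
vertex 3.757 1.686 -3.957
vertex 4.394 1.501 -3.808
endloop
endfacet
facet normal 0.689 -0.724 0.039
outer loop
vertex 4.162 1.254 -4.291
vertex 4.394 1.501 -3.808
vertex 3.143 0.354 -2.983
endloop
endfacet
facet normal -0.835 -0.437 0.333
outer loop
vertex -3.731 -0.377 2.868
vertex -4.009 0.55 3.389
vertex -4.414 0.06 1.727
endloop
endfacet
facet normal 0.253 -0.843 -0.475
outer loop
vertex -3.671 0.45 1.431
vertex -3.731 -0.377 2.868
vertex -4.414 0.06 1.727
endloop
endfacet
facet normal -0.835 -0.438 0.333
outer loop
vertex -4.414 0.06 1.727
vertex -4.009 0.55 3.389
vertex -4.693 0.987 2.248
endloop
endfacet
facet normal -0.488 0.311 -0.815
outer loop
vertex -4.693 0.987 2.248
vertex -3.671 0.45 1.431
vertex -4.414 0.06 1.727
endloop
endfacet
facet normal 0.488 -0.312 0.815
outer loop
vertex -3.731 -0.377 2.868
vertex -3.266 0.94 3.093
vertex -4.009 0.55 3.389
endloop
endfacet
facet normal 0.253 -0.843 -0.475
outer loop
vertex -2.987 0.013 2.572
vertex -3.731 -0.377 2.868
vertex -3.671 0.45 1.431
endloop
endfacet
facet normal 0.488 -0.312 0.816
outer loop
vertex -2.987 0.013 2.572
vertex -3.266 0.94 3.093
vertex -3.731 -0.377 2.868
endloop
endfacet
facet normal -0.253 0.843 0.475
outer loop
vertex -4.009 0.55 3.389
vertex -3.266 0.94 3.093
vertex -4.693 0.987 2.248
endloop
endfacet
facet normal -0.488 0.312 -0.815
outer loop
vertex -3.949 1.377 1.952
vertex -3.671 0.45 1.431
vertex -4.693 0.987 2.248
endloop
endfacet
facet normal -0.253 0.843 0.474
outer loop
vertex -4.693 0.987 2.248
vertex -3.266 0.94 3.093
vertex -3.949 1.377 1.952
endloop
endfacet
facet normal 0.835 0.438 -0.333
outer loop
vertex -3.949 1.377 1.952
vertex -2.987 0.013 2.572
vertex -3.671 0.45 1.431
endloop
endfacet
facet normal 0.835 0.438 -0.332
outer loop
vertex -3.266 0.94 3.093
vertex -2.987 0.013 2.572
vertex -3.949 1.377 1.952
endloop
endfacet

endsolid


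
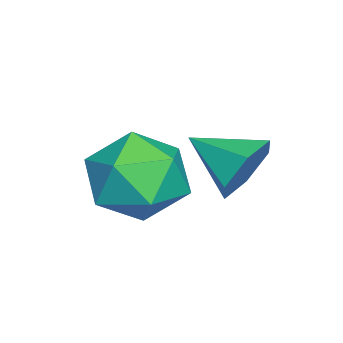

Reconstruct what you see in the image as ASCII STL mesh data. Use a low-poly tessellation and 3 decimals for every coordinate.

solid 
facet normal 0.286 0.132 0.949
outer loop
vertex -1.338 2.999 0.969
vertex -1.9 1.998 1.278
vertex -0.761 1.961 0.94
endloop
endfacet
facet normal 0.764 0.411 0.497
outer loop
vertex -1.338 2.999 0.969
vertex -0.761 1.961 0.94
vertex -0.613 2.748 0.062
endloop
endfacet
facet normal 0.430 0.898 0.095
outer loop
vertex -1.338 2.999 0.969
vertex -0.613 2.748 0.062
vertex -1.659 3.271 -0.142
endloop
endfacet
facet normal -0.254 0.920 0.299
outer loop
vertex -1.338 2.999 0.969
vertex -1.659 3.271 -0.142
vertex -2.455 2.808 0.609
endloop
endfacet
facet normal -0.343 0.447 0.826
outer loop
vertex -1.338 2.999 0.969
vertex -2.455 2.808 0.609
vertex -1.9 1.998 1.278
endloop
endfacet
facet normal 0.992 -0.111 0.068
outer loop
vertex -0.613 2.748 0.062
vertex -0.761 1.961 0.94
vertex -0.725 1.592 -0.189
endloop
endfacet
facet normal 0.218 -0.562 0.798
outer loop
vertex -0.761 1.961 0.94
vertex -1.9 1.998 1.278
vertex -1.521 1.129 0.562
endloop
endfacet
facet normal -0.799 -0.053 0.599
outer loop
vertex -1.9 1.998 1.278
vertex -2.455 2.808 0.609
vertex -2.567 1.652 0.358
endloop
endfacet
facet normal -0.654 0.713 -0.254
outer loop
vertex -2.455 2.808 0.609
vertex -1.659 3.271 -0.142
vertex -2.419 2.439 -0.52
endloop
endfacet
facet normal 0.452 0.676 -0.582
outer loop
vertex -1.659 3.271 -0.142
vertex -0.613 2.748 0.062
vertex -1.28 2.402 -0.858
endloop
endfacet
facet normal 0.254 -0.920 -0.299
outer loop
vertex -1.842 1.401 -0.549
vertex -0.725 1.592 -0.189
vertex -1.521 1.129 0.562
endloop
endfacet
facet normal -0.430 -0.898 -0.095
outer loop
vertex -1.842 1.401 -0.549
vertex -1.521 1.129 0.562
vertex -2.567 1.652 0.358
endloop
endfacet
facet normal -0.764 -0.411 -0.497
outer loop
vertex -1.842 1.401 -0.549
vertex -2.567 1.652 0.358
vertex -2.419 2.439 -0.52
endloop
endfacet
facet normal -0.286 -0.132 -0.949
outer loop
vertex -1.842 1.401 -0.549
vertex -2.419 2.439 -0.52
vertex -1.28 2.402 -0.858
endloop
endfacet
facet normal 0.343 -0.447 -0.826
outer loop
vertex -1.842 1.401 -0.549
vertex -1.28 2.402 -0.858
vertex -0.725 1.592 -0.189
endloop
endfacet
facet normal 0.654 -0.713 0.254
outer loop
vertex -1.521 1.129 0.562
vertex -0.725 1.592 -0.189
vertex -0.761 1.961 0.94
endloop
endfacet
facet normal -0.452 -0.676 0.582
outer loop
vertex -2.567 1.652 0.358
vertex -1.521 1.129 0.562
vertex -1.9 1.998 1.278
endloop
endfacet
facet normal -0.992 0.111 -0.068
outer loop
vertex -2.419 2.439 -0.52
vertex -2.567 1.652 0.358
vertex -2.455 2.808 0.609
endloop
endfacet
facet normal -0.218 0.562 -0.798
outer loop
vertex -1.28 2.402 -0.858
vertex -2.419 2.439 -0.52
vertex -1.659 3.271 -0.142
endloop
endfacet
facet normal 0.799 0.053 -0.599
outer loop
vertex -0.725 1.592 -0.189
vertex -1.28 2.402 -0.858
vertex -0.613 2.748 0.062
endloop
endfacet
facet normal 0.244 0.895 -0.374
outer loop
vertex -2.754 3.687 -0.909
vertex -3.049 4.082 -0.157
vertex -2.191 3.821 -0.221
endloop
endfacet
facet normal 0.541 -0.789 -0.289
outer loop
vertex -2.754 3.687 -0.909
vertex -2.191 3.821 -0.221
vertex -3.411 2.758 0.397
endloop
endfacet
facet normal 0.244 0.895 -0.374
outer loop
vertex -2.191 3.821 -0.221
vertex -3.049 4.082 -0.157
vertex -2.486 4.216 0.532
endloop
endfacet
facet normal 0.694 -0.489 0.528
outer loop
vertex -2.191 3.821 -0.221
vertex -2.486 4.216 0.532
vertex -3.411 2.758 0.397
endloop
endfacet
facet normal 0.244 0.895 -0.374
outer loop
vertex -2.486 4.216 0.532
vertex -3.049 4.082 -0.157
vertex -3.345 4.477 0.596
endloop
endfacet
facet normal 0.039 -0.116 0.992
outer loop
vertex -2.486 4.216 0.532
vertex -3.345 4.477 0.596
vertex -3.411 2.758 0.397
endloop
endfacet
facet normal 0.244 0.895 -0.374
outer loop
vertex -3.345 4.477 0.596
vertex -3.049 4.082 -0.157
vertex -3.908 4.343 -0.092
endloop
endfacet
facet normal -0.769 -0.044 0.638
outer loop
vertex -3.345 4.477 0.596
vertex -3.908 4.343 -0.092
vertex -3.411 2.758 0.397
endloop
endfacet
facet normal 0.244 0.895 -0.374
outer loop
vertex -3.908 4.343 -0.092
vertex -3.049 4.082 -0.157
vertex -3.613 3.948 -0.845
endloop
endfacet
facet normal -0.921 -0.344 -0.180
outer loop
vertex -3.908 4.343 -0.092
vertex -3.613 3.948 -0.845
vertex -3.411 2.758 0.397
endloop
endfacet
facet normal 0.244 0.895 -0.374
outer loop
vertex -3.613 3.948 -0.845
vertex -3.049 4.082 -0.157
vertex -2.754 3.687 -0.909
endloop
endfacet
facet normal -0.266 -0.717 -0.644
outer loop
vertex -3.613 3.948 -0.845
vertex -2.754 3.687 -0.909
vertex -3.411 2.758 0.397
endloop
endfacet

endsolid


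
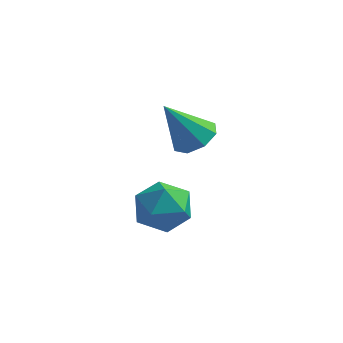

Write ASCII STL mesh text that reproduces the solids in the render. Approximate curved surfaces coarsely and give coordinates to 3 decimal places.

solid 
facet normal -0.491 0.871 0.020
outer loop
vertex 2.886 -0.882 -2.44
vertex 1.87 -1.456 -2.418
vertex 2.404 -1.178 -1.418
endloop
endfacet
facet normal 0.145 0.930 0.338
outer loop
vertex 2.886 -0.882 -2.44
vertex 2.404 -1.178 -1.418
vertex 3.554 -1.299 -1.578
endloop
endfacet
facet normal 0.647 0.750 -0.138
outer loop
vertex 2.886 -0.882 -2.44
vertex 3.554 -1.299 -1.578
vertex 3.73 -1.653 -2.677
endloop
endfacet
facet normal 0.320 0.580 -0.749
outer loop
vertex 2.886 -0.882 -2.44
vertex 3.73 -1.653 -2.677
vertex 2.689 -1.749 -3.196
endloop
endfacet
facet normal -0.384 0.655 -0.651
outer loop
vertex 2.886 -0.882 -2.44
vertex 2.689 -1.749 -3.196
vertex 1.87 -1.456 -2.418
endloop
endfacet
facet normal 0.170 0.458 0.873
outer loop
vertex 3.554 -1.299 -1.578
vertex 2.404 -1.178 -1.418
vertex 2.951 -2.131 -1.024
endloop
endfacet
facet normal -0.860 0.362 0.359
outer loop
vertex 2.404 -1.178 -1.418
vertex 1.87 -1.456 -2.418
vertex 1.91 -2.227 -1.543
endloop
endfacet
facet normal -0.686 0.013 -0.727
outer loop
vertex 1.87 -1.456 -2.418
vertex 2.689 -1.749 -3.196
vertex 2.086 -2.581 -2.642
endloop
endfacet
facet normal 0.452 -0.107 -0.886
outer loop
vertex 2.689 -1.749 -3.196
vertex 3.73 -1.653 -2.677
vertex 3.236 -2.702 -2.802
endloop
endfacet
facet normal 0.980 0.168 0.103
outer loop
vertex 3.73 -1.653 -2.677
vertex 3.554 -1.299 -1.578
vertex 3.77 -2.424 -1.802
endloop
endfacet
facet normal -0.320 -0.580 0.749
outer loop
vertex 2.754 -2.998 -1.78
vertex 2.951 -2.131 -1.024
vertex 1.91 -2.227 -1.543
endloop
endfacet
facet normal -0.647 -0.750 0.138
outer loop
vertex 2.754 -2.998 -1.78
vertex 1.91 -2.227 -1.543
vertex 2.086 -2.581 -2.642
endloop
endfacet
facet normal -0.145 -0.930 -0.338
outer loop
vertex 2.754 -2.998 -1.78
vertex 2.086 -2.581 -2.642
vertex 3.236 -2.702 -2.802
endloop
endfacet
facet normal 0.491 -0.871 -0.020
outer loop
vertex 2.754 -2.998 -1.78
vertex 3.236 -2.702 -2.802
vertex 3.77 -2.424 -1.802
endloop
endfacet
facet normal 0.384 -0.655 0.651
outer loop
vertex 2.754 -2.998 -1.78
vertex 3.77 -2.424 -1.802
vertex 2.951 -2.131 -1.024
endloop
endfacet
facet normal -0.452 0.107 0.886
outer loop
vertex 1.91 -2.227 -1.543
vertex 2.951 -2.131 -1.024
vertex 2.404 -1.178 -1.418
endloop
endfacet
facet normal -0.980 -0.168 -0.103
outer loop
vertex 2.086 -2.581 -2.642
vertex 1.91 -2.227 -1.543
vertex 1.87 -1.456 -2.418
endloop
endfacet
facet normal -0.170 -0.458 -0.873
outer loop
vertex 3.236 -2.702 -2.802
vertex 2.086 -2.581 -2.642
vertex 2.689 -1.749 -3.196
endloop
endfacet
facet normal 0.860 -0.362 -0.359
outer loop
vertex 3.77 -2.424 -1.802
vertex 3.236 -2.702 -2.802
vertex 3.73 -1.653 -2.677
endloop
endfacet
facet normal 0.686 -0.013 0.727
outer loop
vertex 2.951 -2.131 -1.024
vertex 3.77 -2.424 -1.802
vertex 3.554 -1.299 -1.578
endloop
endfacet
facet normal 0.470 0.261 -0.843
outer loop
vertex 4.138 -1.404 0.97
vertex 3.554 -0.716 0.858
vertex 4.357 -0.817 1.274
endloop
endfacet
facet normal 0.581 -0.535 0.613
outer loop
vertex 4.138 -1.404 0.97
vertex 4.357 -0.817 1.274
vertex 2.606 -1.244 2.562
endloop
endfacet
facet normal 0.470 0.262 -0.843
outer loop
vertex 4.357 -0.817 1.274
vertex 3.554 -0.716 0.858
vertex 4.105 -0.171 1.334
endloop
endfacet
facet normal 0.563 0.144 0.814
outer loop
vertex 4.357 -0.817 1.274
vertex 4.105 -0.171 1.334
vertex 2.606 -1.244 2.562
endloop
endfacet
facet normal 0.470 0.262 -0.843
outer loop
vertex 4.105 -0.171 1.334
vertex 3.554 -0.716 0.858
vertex 3.531 0.157 1.116
endloop
endfacet
facet normal 0.111 0.677 0.727
outer loop
vertex 4.105 -0.171 1.334
vertex 3.531 0.157 1.116
vertex 2.606 -1.244 2.562
endloop
endfacet
facet normal 0.470 0.262 -0.843
outer loop
vertex 3.531 0.157 1.116
vertex 3.554 -0.716 0.858
vertex 2.969 -0.027 0.746
endloop
endfacet
facet normal -0.514 0.757 0.404
outer loop
vertex 3.531 0.157 1.116
vertex 2.969 -0.027 0.746
vertex 2.606 -1.244 2.562
endloop
endfacet
facet normal 0.469 0.261 -0.844
outer loop
vertex 2.969 -0.027 0.746
vertex 3.554 -0.716 0.858
vertex 2.751 -0.615 0.443
endloop
endfacet
facet normal -0.943 0.332 0.034
outer loop
vertex 2.969 -0.027 0.746
vertex 2.751 -0.615 0.443
vertex 2.606 -1.244 2.562
endloop
endfacet
facet normal 0.469 0.262 -0.844
outer loop
vertex 2.751 -0.615 0.443
vertex 3.554 -0.716 0.858
vertex 3.002 -1.261 0.382
endloop
endfacet
facet normal -0.924 -0.344 -0.165
outer loop
vertex 2.751 -0.615 0.443
vertex 3.002 -1.261 0.382
vertex 2.606 -1.244 2.562
endloop
endfacet
facet normal 0.470 0.261 -0.843
outer loop
vertex 3.002 -1.261 0.382
vertex 3.554 -0.716 0.858
vertex 3.577 -1.588 0.601
endloop
endfacet
facet normal -0.470 -0.879 -0.079
outer loop
vertex 3.002 -1.261 0.382
vertex 3.577 -1.588 0.601
vertex 2.606 -1.244 2.562
endloop
endfacet
facet normal 0.469 0.261 -0.844
outer loop
vertex 3.577 -1.588 0.601
vertex 3.554 -0.716 0.858
vertex 4.138 -1.404 0.97
endloop
endfacet
facet normal 0.154 -0.958 0.244
outer loop
vertex 3.577 -1.588 0.601
vertex 4.138 -1.404 0.97
vertex 2.606 -1.244 2.562
endloop
endfacet

endsolid


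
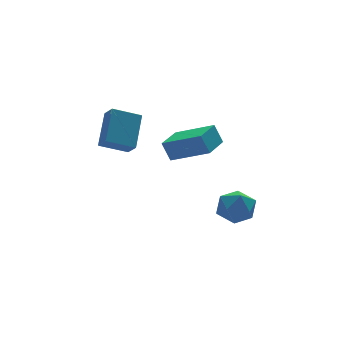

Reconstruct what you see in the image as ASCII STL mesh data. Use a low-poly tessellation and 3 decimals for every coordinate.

solid 
facet normal -0.438 -0.612 -0.659
outer loop
vertex -0.993 0.941 2.156
vertex -2.3 1.274 2.716
vertex -1.068 1.615 1.58
endloop
endfacet
facet normal 0.895 -0.228 -0.384
outer loop
vertex -0.2 2.826 2.884
vertex -0.993 0.941 2.156
vertex -1.068 1.615 1.58
endloop
endfacet
facet normal -0.438 -0.612 -0.659
outer loop
vertex -1.068 1.615 1.58
vertex -2.3 1.274 2.716
vertex -2.375 1.948 2.14
endloop
endfacet
facet normal -0.084 0.758 -0.647
outer loop
vertex -2.375 1.948 2.14
vertex -0.2 2.826 2.884
vertex -1.068 1.615 1.58
endloop
endfacet
facet normal 0.084 -0.758 0.647
outer loop
vertex -0.993 0.941 2.156
vertex -1.432 2.485 4.02
vertex -2.3 1.274 2.716
endloop
endfacet
facet normal 0.895 -0.228 -0.384
outer loop
vertex -0.125 2.152 3.46
vertex -0.993 0.941 2.156
vertex -0.2 2.826 2.884
endloop
endfacet
facet normal 0.084 -0.758 0.647
outer loop
vertex -0.125 2.152 3.46
vertex -1.432 2.485 4.02
vertex -0.993 0.941 2.156
endloop
endfacet
facet normal -0.895 0.228 0.384
outer loop
vertex -2.3 1.274 2.716
vertex -1.432 2.485 4.02
vertex -2.375 1.948 2.14
endloop
endfacet
facet normal -0.084 0.758 -0.647
outer loop
vertex -1.507 3.159 3.444
vertex -0.2 2.826 2.884
vertex -2.375 1.948 2.14
endloop
endfacet
facet normal -0.895 0.228 0.384
outer loop
vertex -2.375 1.948 2.14
vertex -1.432 2.485 4.02
vertex -1.507 3.159 3.444
endloop
endfacet
facet normal 0.438 0.612 0.659
outer loop
vertex -1.507 3.159 3.444
vertex -0.125 2.152 3.46
vertex -0.2 2.826 2.884
endloop
endfacet
facet normal 0.438 0.612 0.659
outer loop
vertex -1.432 2.485 4.02
vertex -0.125 2.152 3.46
vertex -1.507 3.159 3.444
endloop
endfacet
facet normal -0.756 -0.654 0.028
outer loop
vertex 1.945 0.396 2.49
vertex 0.685 1.815 1.638
vertex 2.214 0.044 1.505
endloop
endfacet
facet normal 0.606 -0.682 0.409
outer loop
vertex 3.415 1.085 1.462
vertex 1.945 0.396 2.49
vertex 2.214 0.044 1.505
endloop
endfacet
facet normal -0.756 -0.654 0.028
outer loop
vertex 2.214 0.044 1.505
vertex 0.685 1.815 1.638
vertex 0.954 1.463 0.653
endloop
endfacet
facet normal 0.250 -0.326 -0.912
outer loop
vertex 0.954 1.463 0.653
vertex 3.415 1.085 1.462
vertex 2.214 0.044 1.505
endloop
endfacet
facet normal -0.250 0.326 0.912
outer loop
vertex 1.945 0.396 2.49
vertex 1.886 2.856 1.595
vertex 0.685 1.815 1.638
endloop
endfacet
facet normal 0.606 -0.682 0.409
outer loop
vertex 3.146 1.437 2.447
vertex 1.945 0.396 2.49
vertex 3.415 1.085 1.462
endloop
endfacet
facet normal -0.250 0.326 0.912
outer loop
vertex 3.146 1.437 2.447
vertex 1.886 2.856 1.595
vertex 1.945 0.396 2.49
endloop
endfacet
facet normal -0.606 0.682 -0.409
outer loop
vertex 0.685 1.815 1.638
vertex 1.886 2.856 1.595
vertex 0.954 1.463 0.653
endloop
endfacet
facet normal 0.250 -0.326 -0.912
outer loop
vertex 2.155 2.504 0.61
vertex 3.415 1.085 1.462
vertex 0.954 1.463 0.653
endloop
endfacet
facet normal -0.606 0.682 -0.409
outer loop
vertex 0.954 1.463 0.653
vertex 1.886 2.856 1.595
vertex 2.155 2.504 0.61
endloop
endfacet
facet normal 0.756 0.654 -0.028
outer loop
vertex 2.155 2.504 0.61
vertex 3.146 1.437 2.447
vertex 3.415 1.085 1.462
endloop
endfacet
facet normal 0.756 0.654 -0.028
outer loop
vertex 1.886 2.856 1.595
vertex 3.146 1.437 2.447
vertex 2.155 2.504 0.61
endloop
endfacet
facet normal -0.717 0.692 0.086
outer loop
vertex 3.652 1.467 -2.747
vertex 2.931 0.747 -2.963
vertex 3.216 0.919 -1.976
endloop
endfacet
facet normal -0.162 0.845 0.509
outer loop
vertex 3.652 1.467 -2.747
vertex 3.216 0.919 -1.976
vertex 4.239 1.109 -1.965
endloop
endfacet
facet normal 0.419 0.903 0.099
outer loop
vertex 3.652 1.467 -2.747
vertex 4.239 1.109 -1.965
vertex 4.587 1.055 -2.945
endloop
endfacet
facet normal 0.224 0.785 -0.578
outer loop
vertex 3.652 1.467 -2.747
vertex 4.587 1.055 -2.945
vertex 3.778 0.832 -3.561
endloop
endfacet
facet normal -0.479 0.655 -0.585
outer loop
vertex 3.652 1.467 -2.747
vertex 3.778 0.832 -3.561
vertex 2.931 0.747 -2.963
endloop
endfacet
facet normal -0.065 0.294 0.954
outer loop
vertex 4.239 1.109 -1.965
vertex 3.216 0.919 -1.976
vertex 3.882 0.168 -1.699
endloop
endfacet
facet normal -0.962 0.047 0.269
outer loop
vertex 3.216 0.919 -1.976
vertex 2.931 0.747 -2.963
vertex 3.073 -0.055 -2.315
endloop
endfacet
facet normal -0.576 -0.013 -0.817
outer loop
vertex 2.931 0.747 -2.963
vertex 3.778 0.832 -3.561
vertex 3.421 -0.109 -3.295
endloop
endfacet
facet normal 0.559 0.198 -0.805
outer loop
vertex 3.778 0.832 -3.561
vertex 4.587 1.055 -2.945
vertex 4.444 0.081 -3.284
endloop
endfacet
facet normal 0.875 0.389 0.289
outer loop
vertex 4.587 1.055 -2.945
vertex 4.239 1.109 -1.965
vertex 4.729 0.253 -2.297
endloop
endfacet
facet normal -0.224 -0.785 0.578
outer loop
vertex 4.008 -0.467 -2.513
vertex 3.882 0.168 -1.699
vertex 3.073 -0.055 -2.315
endloop
endfacet
facet normal -0.419 -0.903 -0.099
outer loop
vertex 4.008 -0.467 -2.513
vertex 3.073 -0.055 -2.315
vertex 3.421 -0.109 -3.295
endloop
endfacet
facet normal 0.162 -0.845 -0.509
outer loop
vertex 4.008 -0.467 -2.513
vertex 3.421 -0.109 -3.295
vertex 4.444 0.081 -3.284
endloop
endfacet
facet normal 0.717 -0.692 -0.086
outer loop
vertex 4.008 -0.467 -2.513
vertex 4.444 0.081 -3.284
vertex 4.729 0.253 -2.297
endloop
endfacet
facet normal 0.479 -0.655 0.585
outer loop
vertex 4.008 -0.467 -2.513
vertex 4.729 0.253 -2.297
vertex 3.882 0.168 -1.699
endloop
endfacet
facet normal -0.559 -0.198 0.805
outer loop
vertex 3.073 -0.055 -2.315
vertex 3.882 0.168 -1.699
vertex 3.216 0.919 -1.976
endloop
endfacet
facet normal -0.875 -0.389 -0.289
outer loop
vertex 3.421 -0.109 -3.295
vertex 3.073 -0.055 -2.315
vertex 2.931 0.747 -2.963
endloop
endfacet
facet normal 0.065 -0.294 -0.954
outer loop
vertex 4.444 0.081 -3.284
vertex 3.421 -0.109 -3.295
vertex 3.778 0.832 -3.561
endloop
endfacet
facet normal 0.962 -0.047 -0.269
outer loop
vertex 4.729 0.253 -2.297
vertex 4.444 0.081 -3.284
vertex 4.587 1.055 -2.945
endloop
endfacet
facet normal 0.576 0.013 0.817
outer loop
vertex 3.882 0.168 -1.699
vertex 4.729 0.253 -2.297
vertex 4.239 1.109 -1.965
endloop
endfacet

endsolid


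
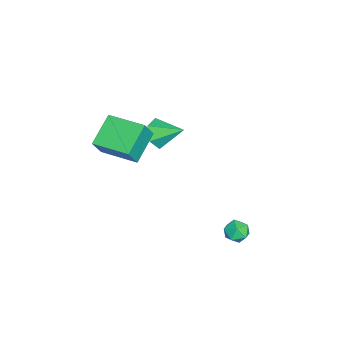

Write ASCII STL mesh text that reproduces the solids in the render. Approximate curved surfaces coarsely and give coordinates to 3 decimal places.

solid 
facet normal -0.133 -0.880 -0.457
outer loop
vertex -1.002 -1.32 -1.746
vertex -1.589 -1.55 -1.132
vertex -1.854 -1.132 -1.86
endloop
endfacet
facet normal 0.249 0.777 -0.578
outer loop
vertex -1.002 -1.32 -1.746
vertex -1.854 -1.132 -1.86
vertex -1.391 -0.23 -0.448
endloop
endfacet
facet normal -0.132 -0.880 -0.457
outer loop
vertex -1.854 -1.132 -1.86
vertex -1.589 -1.55 -1.132
vertex -2.441 -1.363 -1.246
endloop
endfacet
facet normal -0.594 0.752 -0.285
outer loop
vertex -1.854 -1.132 -1.86
vertex -2.441 -1.363 -1.246
vertex -1.391 -0.23 -0.448
endloop
endfacet
facet normal -0.132 -0.880 -0.457
outer loop
vertex -2.441 -1.363 -1.246
vertex -1.589 -1.55 -1.132
vertex -2.176 -1.78 -0.519
endloop
endfacet
facet normal -0.782 0.373 0.499
outer loop
vertex -2.441 -1.363 -1.246
vertex -2.176 -1.78 -0.519
vertex -1.391 -0.23 -0.448
endloop
endfacet
facet normal -0.132 -0.880 -0.457
outer loop
vertex -2.176 -1.78 -0.519
vertex -1.589 -1.55 -1.132
vertex -1.324 -1.967 -0.405
endloop
endfacet
facet normal -0.128 0.020 0.992
outer loop
vertex -2.176 -1.78 -0.519
vertex -1.324 -1.967 -0.405
vertex -1.391 -0.23 -0.448
endloop
endfacet
facet normal -0.132 -0.880 -0.457
outer loop
vertex -1.324 -1.967 -0.405
vertex -1.589 -1.55 -1.132
vertex -0.737 -1.737 -1.018
endloop
endfacet
facet normal 0.713 0.045 0.700
outer loop
vertex -1.324 -1.967 -0.405
vertex -0.737 -1.737 -1.018
vertex -1.391 -0.23 -0.448
endloop
endfacet
facet normal -0.132 -0.880 -0.456
outer loop
vertex -0.737 -1.737 -1.018
vertex -1.589 -1.55 -1.132
vertex -1.002 -1.32 -1.746
endloop
endfacet
facet normal 0.902 0.424 -0.086
outer loop
vertex -0.737 -1.737 -1.018
vertex -1.002 -1.32 -1.746
vertex -1.391 -0.23 -0.448
endloop
endfacet
facet normal -0.040 0.235 0.971
outer loop
vertex 3.033 3.65 -2.751
vertex 2.918 2.994 -2.597
vertex 3.558 3.231 -2.628
endloop
endfacet
facet normal 0.396 0.678 0.619
outer loop
vertex 3.033 3.65 -2.751
vertex 3.558 3.231 -2.628
vertex 3.592 3.68 -3.142
endloop
endfacet
facet normal 0.018 0.995 0.103
outer loop
vertex 3.033 3.65 -2.751
vertex 3.592 3.68 -3.142
vertex 2.973 3.721 -3.428
endloop
endfacet
facet normal -0.650 0.748 0.136
outer loop
vertex 3.033 3.65 -2.751
vertex 2.973 3.721 -3.428
vertex 2.556 3.297 -3.091
endloop
endfacet
facet normal -0.685 0.278 0.673
outer loop
vertex 3.033 3.65 -2.751
vertex 2.556 3.297 -3.091
vertex 2.918 2.994 -2.597
endloop
endfacet
facet normal 0.906 0.287 0.311
outer loop
vertex 3.592 3.68 -3.142
vertex 3.558 3.231 -2.628
vertex 3.824 3.043 -3.229
endloop
endfacet
facet normal 0.202 -0.429 0.880
outer loop
vertex 3.558 3.231 -2.628
vertex 2.918 2.994 -2.597
vertex 3.407 2.619 -2.892
endloop
endfacet
facet normal -0.844 -0.361 0.397
outer loop
vertex 2.918 2.994 -2.597
vertex 2.556 3.297 -3.091
vertex 2.788 2.66 -3.178
endloop
endfacet
facet normal -0.786 0.398 -0.473
outer loop
vertex 2.556 3.297 -3.091
vertex 2.973 3.721 -3.428
vertex 2.822 3.109 -3.692
endloop
endfacet
facet normal 0.295 0.798 -0.525
outer loop
vertex 2.973 3.721 -3.428
vertex 3.592 3.68 -3.142
vertex 3.462 3.346 -3.723
endloop
endfacet
facet normal 0.650 -0.748 -0.136
outer loop
vertex 3.347 2.69 -3.569
vertex 3.824 3.043 -3.229
vertex 3.407 2.619 -2.892
endloop
endfacet
facet normal -0.018 -0.995 -0.103
outer loop
vertex 3.347 2.69 -3.569
vertex 3.407 2.619 -2.892
vertex 2.788 2.66 -3.178
endloop
endfacet
facet normal -0.396 -0.678 -0.619
outer loop
vertex 3.347 2.69 -3.569
vertex 2.788 2.66 -3.178
vertex 2.822 3.109 -3.692
endloop
endfacet
facet normal 0.040 -0.235 -0.971
outer loop
vertex 3.347 2.69 -3.569
vertex 2.822 3.109 -3.692
vertex 3.462 3.346 -3.723
endloop
endfacet
facet normal 0.685 -0.278 -0.673
outer loop
vertex 3.347 2.69 -3.569
vertex 3.462 3.346 -3.723
vertex 3.824 3.043 -3.229
endloop
endfacet
facet normal 0.786 -0.398 0.473
outer loop
vertex 3.407 2.619 -2.892
vertex 3.824 3.043 -3.229
vertex 3.558 3.231 -2.628
endloop
endfacet
facet normal -0.295 -0.798 0.525
outer loop
vertex 2.788 2.66 -3.178
vertex 3.407 2.619 -2.892
vertex 2.918 2.994 -2.597
endloop
endfacet
facet normal -0.906 -0.287 -0.311
outer loop
vertex 2.822 3.109 -3.692
vertex 2.788 2.66 -3.178
vertex 2.556 3.297 -3.091
endloop
endfacet
facet normal -0.202 0.429 -0.880
outer loop
vertex 3.462 3.346 -3.723
vertex 2.822 3.109 -3.692
vertex 2.973 3.721 -3.428
endloop
endfacet
facet normal 0.844 0.361 -0.397
outer loop
vertex 3.824 3.043 -3.229
vertex 3.462 3.346 -3.723
vertex 3.592 3.68 -3.142
endloop
endfacet
facet normal -0.476 0.197 -0.857
outer loop
vertex -1.022 -3.359 -0.2
vertex -0.416 -1.476 -0.103
vertex 0.462 -3.789 -1.123
endloop
endfacet
facet normal -0.306 -0.951 -0.049
outer loop
vertex 1.076 -4.044 -0.017
vertex -1.022 -3.359 -0.2
vertex 0.462 -3.789 -1.123
endloop
endfacet
facet normal -0.475 0.198 -0.857
outer loop
vertex 0.462 -3.789 -1.123
vertex -0.416 -1.476 -0.103
vertex 1.069 -1.907 -1.026
endloop
endfacet
facet normal 0.824 -0.239 -0.513
outer loop
vertex 1.069 -1.907 -1.026
vertex 1.076 -4.044 -0.017
vertex 0.462 -3.789 -1.123
endloop
endfacet
facet normal -0.825 0.239 0.513
outer loop
vertex -1.022 -3.359 -0.2
vertex 0.198 -1.731 1.003
vertex -0.416 -1.476 -0.103
endloop
endfacet
facet normal -0.306 -0.951 -0.049
outer loop
vertex -0.409 -3.613 0.906
vertex -1.022 -3.359 -0.2
vertex 1.076 -4.044 -0.017
endloop
endfacet
facet normal -0.825 0.240 0.512
outer loop
vertex -0.409 -3.613 0.906
vertex 0.198 -1.731 1.003
vertex -1.022 -3.359 -0.2
endloop
endfacet
facet normal 0.306 0.951 0.049
outer loop
vertex -0.416 -1.476 -0.103
vertex 0.198 -1.731 1.003
vertex 1.069 -1.907 -1.026
endloop
endfacet
facet normal 0.825 -0.239 -0.512
outer loop
vertex 1.682 -2.161 0.08
vertex 1.076 -4.044 -0.017
vertex 1.069 -1.907 -1.026
endloop
endfacet
facet normal 0.306 0.951 0.049
outer loop
vertex 1.069 -1.907 -1.026
vertex 0.198 -1.731 1.003
vertex 1.682 -2.161 0.08
endloop
endfacet
facet normal 0.476 -0.197 0.857
outer loop
vertex 1.682 -2.161 0.08
vertex -0.409 -3.613 0.906
vertex 1.076 -4.044 -0.017
endloop
endfacet
facet normal 0.476 -0.198 0.857
outer loop
vertex 0.198 -1.731 1.003
vertex -0.409 -3.613 0.906
vertex 1.682 -2.161 0.08
endloop
endfacet

endsolid


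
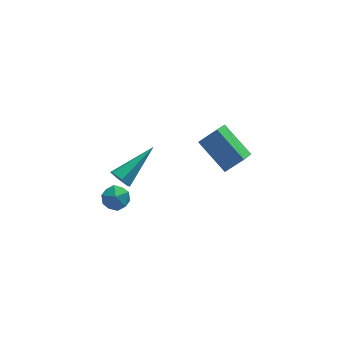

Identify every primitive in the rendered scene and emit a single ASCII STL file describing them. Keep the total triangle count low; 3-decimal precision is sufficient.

solid 
facet normal -0.790 -0.442 -0.426
outer loop
vertex -1.112 1.53 0.354
vertex -1.405 1.599 0.826
vertex -1.413 1.995 0.43
endloop
endfacet
facet normal 0.469 0.430 -0.772
outer loop
vertex -1.112 1.53 0.354
vertex -1.413 1.995 0.43
vertex 0.205 2.501 1.694
endloop
endfacet
facet normal -0.789 -0.442 -0.426
outer loop
vertex -1.413 1.995 0.43
vertex -1.405 1.599 0.826
vertex -1.707 2.065 0.902
endloop
endfacet
facet normal -0.128 0.966 -0.223
outer loop
vertex -1.413 1.995 0.43
vertex -1.707 2.065 0.902
vertex 0.205 2.501 1.694
endloop
endfacet
facet normal -0.789 -0.442 -0.427
outer loop
vertex -1.707 2.065 0.902
vertex -1.405 1.599 0.826
vertex -1.699 1.669 1.297
endloop
endfacet
facet normal -0.414 0.639 0.649
outer loop
vertex -1.707 2.065 0.902
vertex -1.699 1.669 1.297
vertex 0.205 2.501 1.694
endloop
endfacet
facet normal -0.789 -0.443 -0.427
outer loop
vertex -1.699 1.669 1.297
vertex -1.405 1.599 0.826
vertex -1.397 1.203 1.222
endloop
endfacet
facet normal -0.104 -0.224 0.969
outer loop
vertex -1.699 1.669 1.297
vertex -1.397 1.203 1.222
vertex 0.205 2.501 1.694
endloop
endfacet
facet normal -0.790 -0.442 -0.426
outer loop
vertex -1.397 1.203 1.222
vertex -1.405 1.599 0.826
vertex -1.104 1.134 0.75
endloop
endfacet
facet normal 0.494 -0.762 0.418
outer loop
vertex -1.397 1.203 1.222
vertex -1.104 1.134 0.75
vertex 0.205 2.501 1.694
endloop
endfacet
facet normal -0.790 -0.442 -0.426
outer loop
vertex -1.104 1.134 0.75
vertex -1.405 1.599 0.826
vertex -1.112 1.53 0.354
endloop
endfacet
facet normal 0.779 -0.435 -0.451
outer loop
vertex -1.104 1.134 0.75
vertex -1.112 1.53 0.354
vertex 0.205 2.501 1.694
endloop
endfacet
facet normal 0.135 0.950 -0.280
outer loop
vertex -1.669 1.248 -0.112
vertex -2.024 1.459 0.432
vertex -1.347 1.376 0.477
endloop
endfacet
facet normal 0.682 0.542 -0.491
outer loop
vertex -1.669 1.248 -0.112
vertex -1.347 1.376 0.477
vertex -1.177 0.827 0.107
endloop
endfacet
facet normal 0.424 0.024 -0.905
outer loop
vertex -1.669 1.248 -0.112
vertex -1.177 0.827 0.107
vertex -1.748 0.572 -0.167
endloop
endfacet
facet normal -0.283 0.111 -0.953
outer loop
vertex -1.669 1.248 -0.112
vertex -1.748 0.572 -0.167
vertex -2.272 0.962 0.034
endloop
endfacet
facet normal -0.461 0.683 -0.566
outer loop
vertex -1.669 1.248 -0.112
vertex -2.272 0.962 0.034
vertex -2.024 1.459 0.432
endloop
endfacet
facet normal 0.967 0.239 0.090
outer loop
vertex -1.177 0.827 0.107
vertex -1.347 1.376 0.477
vertex -1.228 0.778 0.786
endloop
endfacet
facet normal 0.082 0.899 0.431
outer loop
vertex -1.347 1.376 0.477
vertex -2.024 1.459 0.432
vertex -1.752 1.168 0.987
endloop
endfacet
facet normal -0.884 0.467 -0.033
outer loop
vertex -2.024 1.459 0.432
vertex -2.272 0.962 0.034
vertex -2.323 0.913 0.713
endloop
endfacet
facet normal -0.595 -0.459 -0.660
outer loop
vertex -2.272 0.962 0.034
vertex -1.748 0.572 -0.167
vertex -2.153 0.364 0.343
endloop
endfacet
facet normal 0.548 -0.600 -0.583
outer loop
vertex -1.748 0.572 -0.167
vertex -1.177 0.827 0.107
vertex -1.476 0.281 0.388
endloop
endfacet
facet normal 0.283 -0.111 0.953
outer loop
vertex -1.831 0.492 0.932
vertex -1.228 0.778 0.786
vertex -1.752 1.168 0.987
endloop
endfacet
facet normal -0.424 -0.024 0.905
outer loop
vertex -1.831 0.492 0.932
vertex -1.752 1.168 0.987
vertex -2.323 0.913 0.713
endloop
endfacet
facet normal -0.682 -0.542 0.491
outer loop
vertex -1.831 0.492 0.932
vertex -2.323 0.913 0.713
vertex -2.153 0.364 0.343
endloop
endfacet
facet normal -0.135 -0.950 0.280
outer loop
vertex -1.831 0.492 0.932
vertex -2.153 0.364 0.343
vertex -1.476 0.281 0.388
endloop
endfacet
facet normal 0.461 -0.683 0.566
outer loop
vertex -1.831 0.492 0.932
vertex -1.476 0.281 0.388
vertex -1.228 0.778 0.786
endloop
endfacet
facet normal 0.595 0.459 0.660
outer loop
vertex -1.752 1.168 0.987
vertex -1.228 0.778 0.786
vertex -1.347 1.376 0.477
endloop
endfacet
facet normal -0.548 0.600 0.583
outer loop
vertex -2.323 0.913 0.713
vertex -1.752 1.168 0.987
vertex -2.024 1.459 0.432
endloop
endfacet
facet normal -0.967 -0.239 -0.090
outer loop
vertex -2.153 0.364 0.343
vertex -2.323 0.913 0.713
vertex -2.272 0.962 0.034
endloop
endfacet
facet normal -0.082 -0.899 -0.431
outer loop
vertex -1.476 0.281 0.388
vertex -2.153 0.364 0.343
vertex -1.748 0.572 -0.167
endloop
endfacet
facet normal 0.884 -0.467 0.033
outer loop
vertex -1.228 0.778 0.786
vertex -1.476 0.281 0.388
vertex -1.177 0.827 0.107
endloop
endfacet
facet normal -0.447 0.714 0.539
outer loop
vertex 2.469 3.889 -0.017
vertex 3.263 3.824 0.727
vertex 2.999 4.601 -0.52
endloop
endfacet
facet normal -0.728 0.060 -0.683
outer loop
vertex 3.817 3.296 -1.507
vertex 2.469 3.889 -0.017
vertex 2.999 4.601 -0.52
endloop
endfacet
facet normal -0.447 0.714 0.539
outer loop
vertex 2.999 4.601 -0.52
vertex 3.263 3.824 0.727
vertex 3.793 4.536 0.224
endloop
endfacet
facet normal 0.519 0.698 -0.493
outer loop
vertex 3.793 4.536 0.224
vertex 3.817 3.296 -1.507
vertex 2.999 4.601 -0.52
endloop
endfacet
facet normal -0.519 -0.698 0.493
outer loop
vertex 2.469 3.889 -0.017
vertex 4.081 2.519 -0.26
vertex 3.263 3.824 0.727
endloop
endfacet
facet normal -0.728 0.060 -0.683
outer loop
vertex 3.287 2.584 -1.004
vertex 2.469 3.889 -0.017
vertex 3.817 3.296 -1.507
endloop
endfacet
facet normal -0.519 -0.698 0.493
outer loop
vertex 3.287 2.584 -1.004
vertex 4.081 2.519 -0.26
vertex 2.469 3.889 -0.017
endloop
endfacet
facet normal 0.728 -0.060 0.683
outer loop
vertex 3.263 3.824 0.727
vertex 4.081 2.519 -0.26
vertex 3.793 4.536 0.224
endloop
endfacet
facet normal 0.519 0.698 -0.493
outer loop
vertex 4.611 3.231 -0.763
vertex 3.817 3.296 -1.507
vertex 3.793 4.536 0.224
endloop
endfacet
facet normal 0.728 -0.060 0.683
outer loop
vertex 3.793 4.536 0.224
vertex 4.081 2.519 -0.26
vertex 4.611 3.231 -0.763
endloop
endfacet
facet normal 0.447 -0.714 -0.539
outer loop
vertex 4.611 3.231 -0.763
vertex 3.287 2.584 -1.004
vertex 3.817 3.296 -1.507
endloop
endfacet
facet normal 0.447 -0.714 -0.539
outer loop
vertex 4.081 2.519 -0.26
vertex 3.287 2.584 -1.004
vertex 4.611 3.231 -0.763
endloop
endfacet

endsolid
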